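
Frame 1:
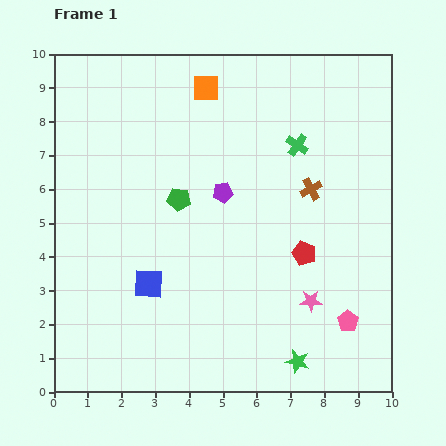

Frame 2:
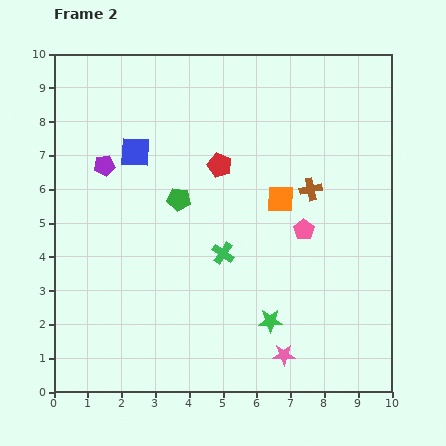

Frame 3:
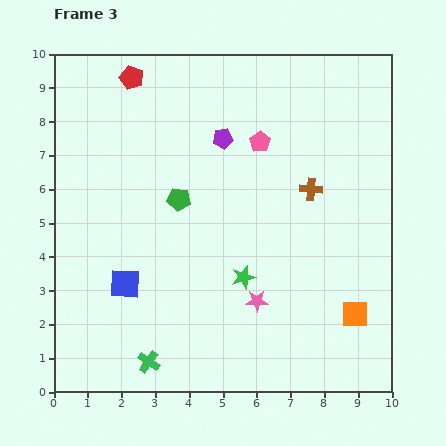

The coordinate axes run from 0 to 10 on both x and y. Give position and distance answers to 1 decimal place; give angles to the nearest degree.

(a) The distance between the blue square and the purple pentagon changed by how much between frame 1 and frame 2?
-2.5

Distance in frame 1: 3.5. Distance in frame 2: 1.0.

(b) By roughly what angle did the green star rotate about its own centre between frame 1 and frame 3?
31° counter-clockwise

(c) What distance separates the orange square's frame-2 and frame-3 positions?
4.0

The orange square moved from (6.7, 5.7) to (8.9, 2.3), a distance of √(2.2² + 3.4²) ≈ 4.0.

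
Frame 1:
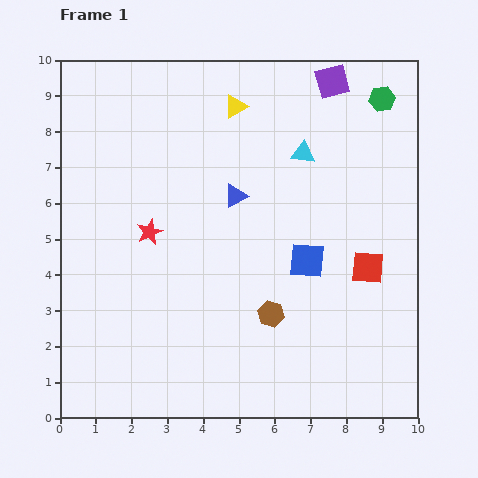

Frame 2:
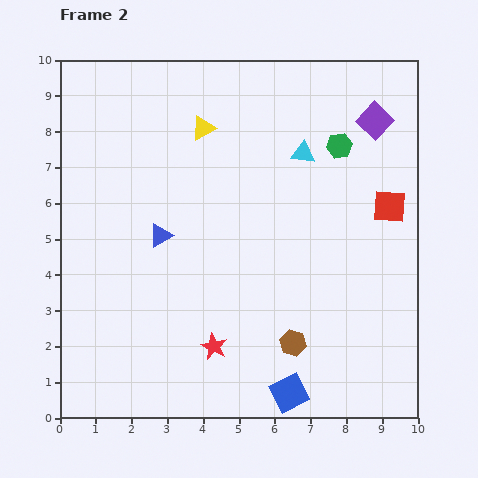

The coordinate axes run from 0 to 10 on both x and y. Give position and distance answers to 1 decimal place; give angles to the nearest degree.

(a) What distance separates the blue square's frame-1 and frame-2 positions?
3.7

The blue square moved from (6.9, 4.4) to (6.4, 0.7), a distance of √(0.5² + 3.7²) ≈ 3.7.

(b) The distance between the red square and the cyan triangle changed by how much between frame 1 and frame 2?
-0.9

Distance in frame 1: 3.7. Distance in frame 2: 2.8.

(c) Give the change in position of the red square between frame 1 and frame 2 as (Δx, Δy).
(0.6, 1.7)

The red square was at (8.6, 4.2) in frame 1 and (9.2, 5.9) in frame 2.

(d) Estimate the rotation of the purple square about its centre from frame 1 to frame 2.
32° counter-clockwise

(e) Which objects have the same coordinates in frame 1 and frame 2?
the cyan triangle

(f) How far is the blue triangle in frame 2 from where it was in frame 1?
2.4

The blue triangle moved from (4.9, 6.2) to (2.8, 5.1), a distance of √(2.1² + 1.1²) ≈ 2.4.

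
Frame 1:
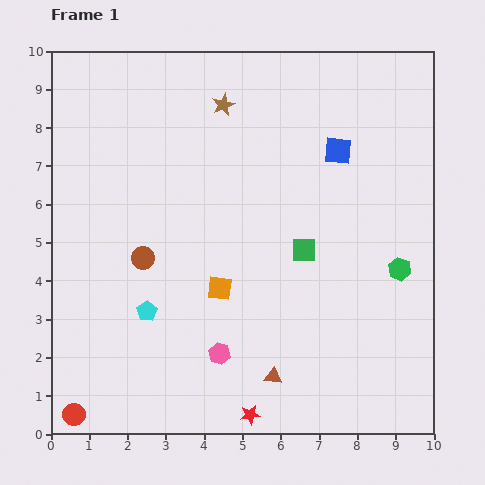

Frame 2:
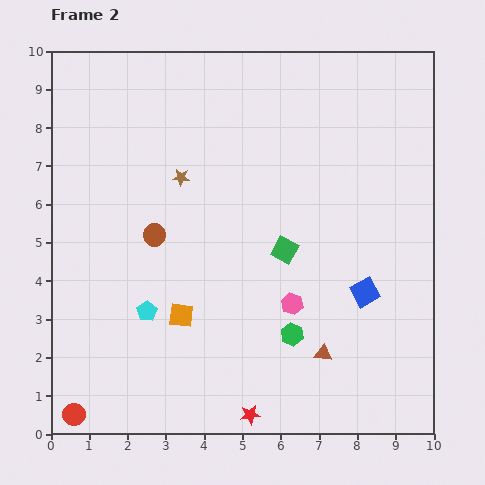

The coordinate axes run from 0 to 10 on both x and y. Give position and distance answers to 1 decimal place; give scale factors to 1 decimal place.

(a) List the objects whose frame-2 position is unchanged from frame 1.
the cyan pentagon, the red star, the red circle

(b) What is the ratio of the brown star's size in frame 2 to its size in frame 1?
0.8×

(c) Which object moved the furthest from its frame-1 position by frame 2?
the blue square

(moved 3.8; next 3.3)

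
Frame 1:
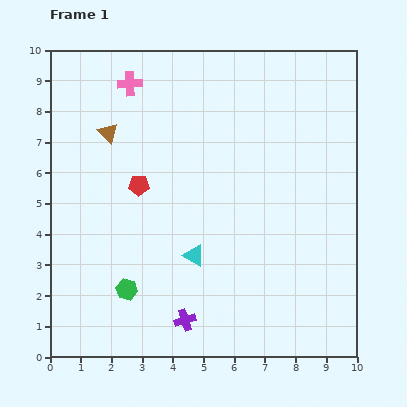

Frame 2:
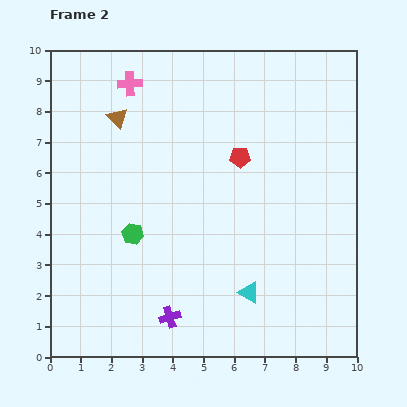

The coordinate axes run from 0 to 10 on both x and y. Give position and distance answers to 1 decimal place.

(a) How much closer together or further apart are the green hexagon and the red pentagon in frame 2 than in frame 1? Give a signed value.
+0.9

Distance in frame 1: 3.4. Distance in frame 2: 4.3.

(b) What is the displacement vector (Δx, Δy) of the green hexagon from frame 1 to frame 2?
(0.2, 1.8)

The green hexagon was at (2.5, 2.2) in frame 1 and (2.7, 4.0) in frame 2.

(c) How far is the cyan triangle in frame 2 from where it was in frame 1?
2.2

The cyan triangle moved from (4.7, 3.3) to (6.5, 2.1), a distance of √(1.8² + 1.2²) ≈ 2.2.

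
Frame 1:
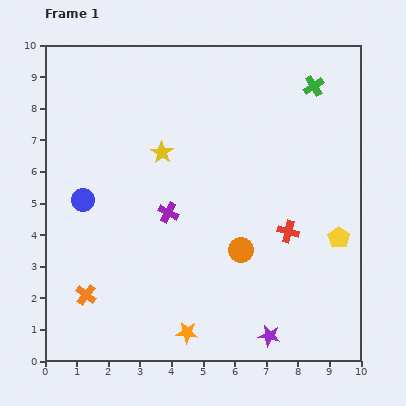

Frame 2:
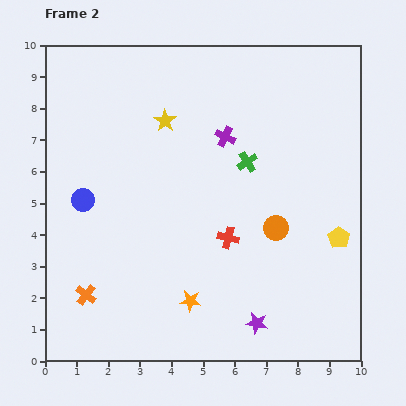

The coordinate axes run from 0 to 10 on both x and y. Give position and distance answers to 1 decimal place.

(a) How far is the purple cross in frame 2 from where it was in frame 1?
3.0

The purple cross moved from (3.9, 4.7) to (5.7, 7.1), a distance of √(1.8² + 2.4²) ≈ 3.0.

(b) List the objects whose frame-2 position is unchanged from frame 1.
the yellow pentagon, the orange cross, the blue circle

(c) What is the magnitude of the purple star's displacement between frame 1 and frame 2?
0.6

The purple star moved from (7.1, 0.8) to (6.7, 1.2), a distance of √(0.4² + 0.4²) ≈ 0.6.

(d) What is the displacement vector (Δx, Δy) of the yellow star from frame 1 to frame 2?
(0.1, 1.0)

The yellow star was at (3.7, 6.6) in frame 1 and (3.8, 7.6) in frame 2.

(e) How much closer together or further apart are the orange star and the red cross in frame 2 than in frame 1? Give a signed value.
-2.2

Distance in frame 1: 4.5. Distance in frame 2: 2.3.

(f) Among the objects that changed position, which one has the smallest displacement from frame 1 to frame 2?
the purple star

(moved 0.6)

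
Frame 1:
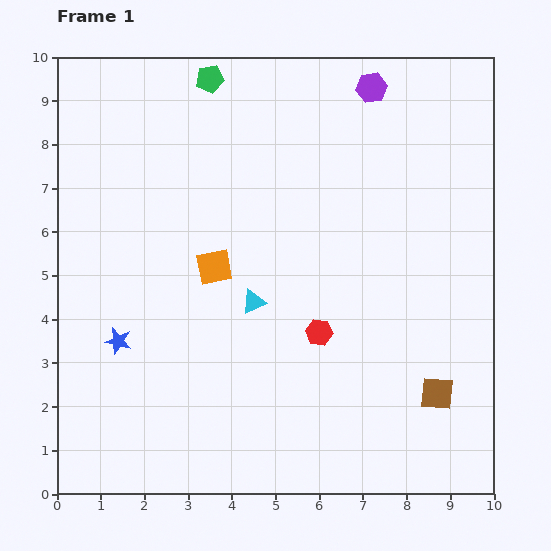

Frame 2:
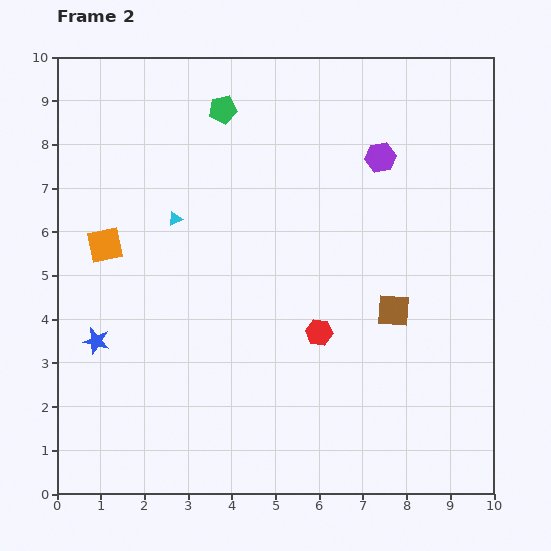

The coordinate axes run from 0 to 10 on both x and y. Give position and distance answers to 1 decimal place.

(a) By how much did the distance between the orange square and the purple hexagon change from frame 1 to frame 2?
+1.1

Distance in frame 1: 5.5. Distance in frame 2: 6.6.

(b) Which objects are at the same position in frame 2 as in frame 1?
the red hexagon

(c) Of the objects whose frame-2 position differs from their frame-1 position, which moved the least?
the blue star

(moved 0.5)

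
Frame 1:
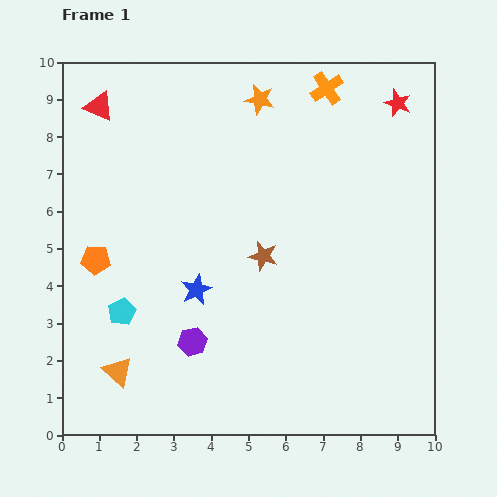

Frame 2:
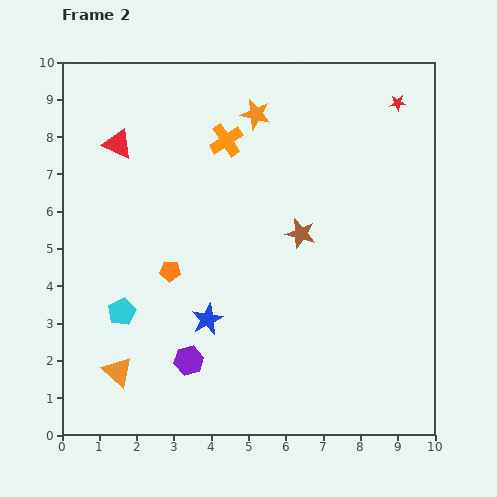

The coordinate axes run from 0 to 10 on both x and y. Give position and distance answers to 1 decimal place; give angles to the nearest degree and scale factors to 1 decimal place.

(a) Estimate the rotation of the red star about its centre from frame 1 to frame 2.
25° counter-clockwise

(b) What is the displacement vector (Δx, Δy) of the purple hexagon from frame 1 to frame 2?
(-0.1, -0.5)

The purple hexagon was at (3.5, 2.5) in frame 1 and (3.4, 2.0) in frame 2.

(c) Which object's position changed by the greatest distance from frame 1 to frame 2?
the orange cross

(moved 3.0; next 2.0)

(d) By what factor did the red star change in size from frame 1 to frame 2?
0.6×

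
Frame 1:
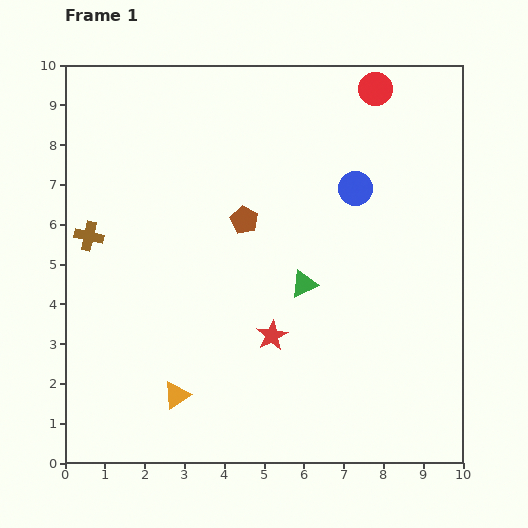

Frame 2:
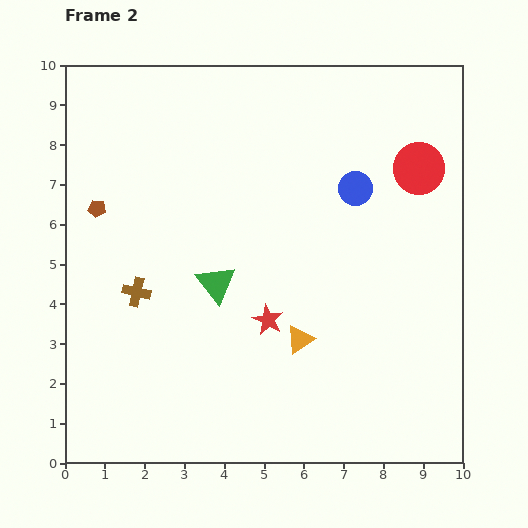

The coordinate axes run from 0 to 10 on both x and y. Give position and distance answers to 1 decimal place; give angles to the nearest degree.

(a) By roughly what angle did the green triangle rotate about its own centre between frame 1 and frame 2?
43° counter-clockwise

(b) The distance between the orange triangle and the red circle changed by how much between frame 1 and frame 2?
-4.0

Distance in frame 1: 9.2. Distance in frame 2: 5.2.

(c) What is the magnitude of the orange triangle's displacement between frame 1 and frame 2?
3.4

The orange triangle moved from (2.8, 1.7) to (5.9, 3.1), a distance of √(3.1² + 1.4²) ≈ 3.4.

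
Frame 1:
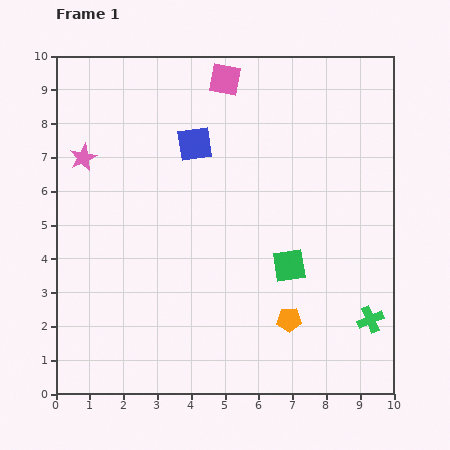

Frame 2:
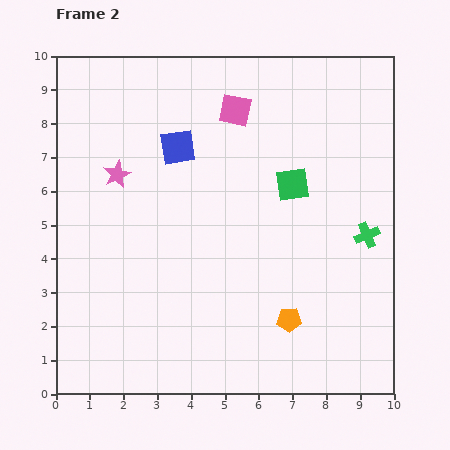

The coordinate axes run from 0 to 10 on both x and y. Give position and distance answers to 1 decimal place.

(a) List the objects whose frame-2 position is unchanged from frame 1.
the orange pentagon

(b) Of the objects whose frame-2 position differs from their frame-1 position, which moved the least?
the blue square

(moved 0.5)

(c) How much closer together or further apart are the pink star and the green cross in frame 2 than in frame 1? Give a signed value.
-2.2

Distance in frame 1: 9.8. Distance in frame 2: 7.6.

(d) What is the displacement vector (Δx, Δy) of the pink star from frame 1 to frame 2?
(1.0, -0.5)

The pink star was at (0.8, 7.0) in frame 1 and (1.8, 6.5) in frame 2.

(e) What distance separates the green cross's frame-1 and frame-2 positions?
2.5

The green cross moved from (9.3, 2.2) to (9.2, 4.7), a distance of √(0.1² + 2.5²) ≈ 2.5.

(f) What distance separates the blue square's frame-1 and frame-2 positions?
0.5

The blue square moved from (4.1, 7.4) to (3.6, 7.3), a distance of √(0.5² + 0.1²) ≈ 0.5.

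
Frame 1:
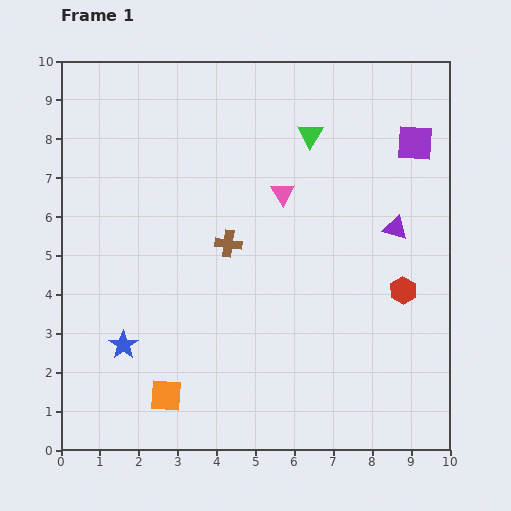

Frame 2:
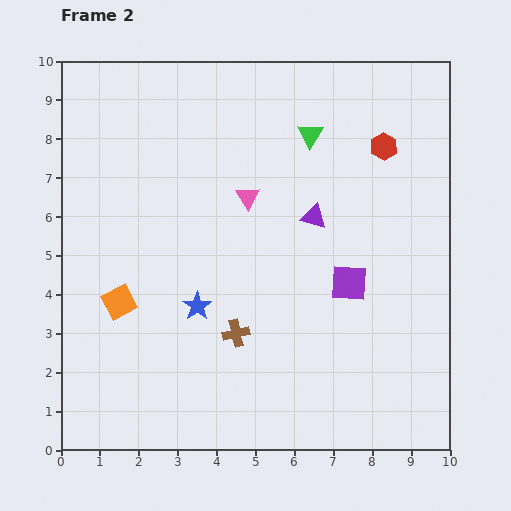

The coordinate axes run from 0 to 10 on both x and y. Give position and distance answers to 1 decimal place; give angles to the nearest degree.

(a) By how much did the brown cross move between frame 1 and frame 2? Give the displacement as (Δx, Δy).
(0.2, -2.3)

The brown cross was at (4.3, 5.3) in frame 1 and (4.5, 3.0) in frame 2.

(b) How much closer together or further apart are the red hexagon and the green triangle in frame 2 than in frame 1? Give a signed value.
-2.8

Distance in frame 1: 4.7. Distance in frame 2: 1.9.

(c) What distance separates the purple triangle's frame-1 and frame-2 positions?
2.1

The purple triangle moved from (8.6, 5.7) to (6.5, 6.0), a distance of √(2.1² + 0.3²) ≈ 2.1.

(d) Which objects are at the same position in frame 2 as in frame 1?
the green triangle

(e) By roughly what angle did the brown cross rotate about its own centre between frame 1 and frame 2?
20° counter-clockwise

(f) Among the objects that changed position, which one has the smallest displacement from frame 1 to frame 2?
the pink triangle

(moved 0.9)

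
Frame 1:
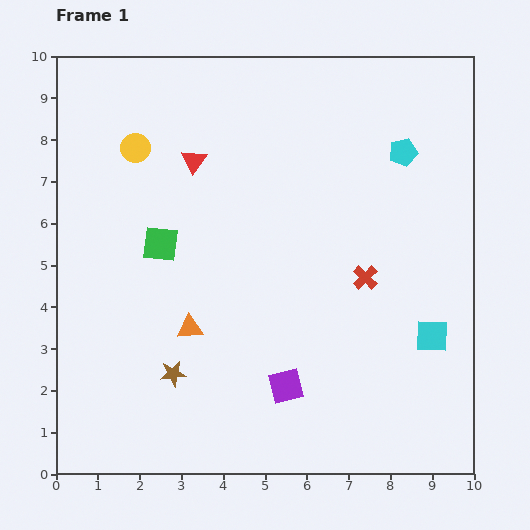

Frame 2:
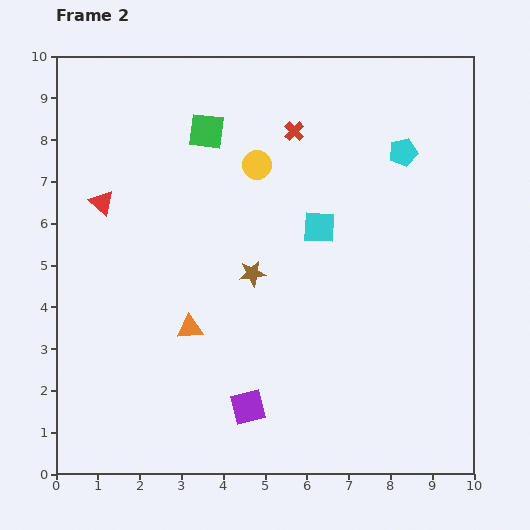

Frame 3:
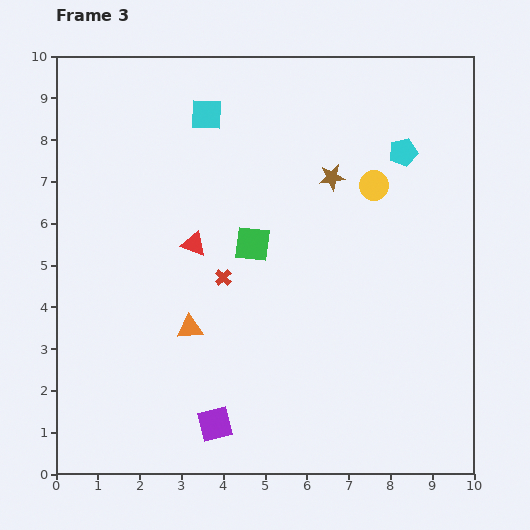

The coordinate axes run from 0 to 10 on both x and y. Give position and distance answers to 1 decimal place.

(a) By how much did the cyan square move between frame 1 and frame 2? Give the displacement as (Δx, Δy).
(-2.7, 2.6)

The cyan square was at (9.0, 3.3) in frame 1 and (6.3, 5.9) in frame 2.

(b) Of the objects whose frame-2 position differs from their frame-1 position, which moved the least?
the purple square

(moved 1.0)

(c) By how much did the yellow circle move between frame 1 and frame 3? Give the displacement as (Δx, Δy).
(5.7, -0.9)

The yellow circle was at (1.9, 7.8) in frame 1 and (7.6, 6.9) in frame 3.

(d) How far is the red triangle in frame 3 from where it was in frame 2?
2.4

The red triangle moved from (1.1, 6.5) to (3.3, 5.5), a distance of √(2.2² + 1.0²) ≈ 2.4.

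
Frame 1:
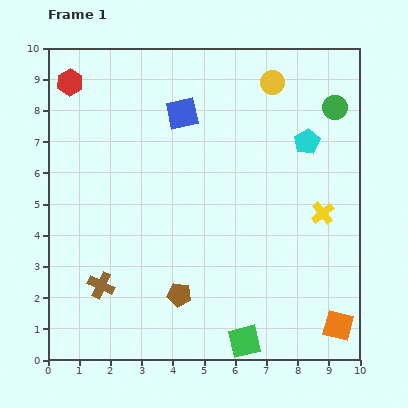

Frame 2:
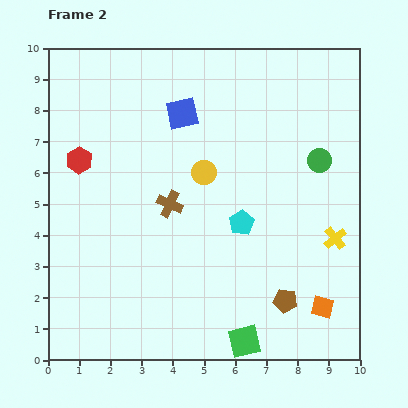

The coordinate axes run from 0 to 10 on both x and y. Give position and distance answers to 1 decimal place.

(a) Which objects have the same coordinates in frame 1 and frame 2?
the blue square, the green square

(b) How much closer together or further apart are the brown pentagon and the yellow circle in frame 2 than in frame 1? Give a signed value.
-2.5

Distance in frame 1: 7.4. Distance in frame 2: 4.9.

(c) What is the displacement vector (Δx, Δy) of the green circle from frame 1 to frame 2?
(-0.5, -1.7)

The green circle was at (9.2, 8.1) in frame 1 and (8.7, 6.4) in frame 2.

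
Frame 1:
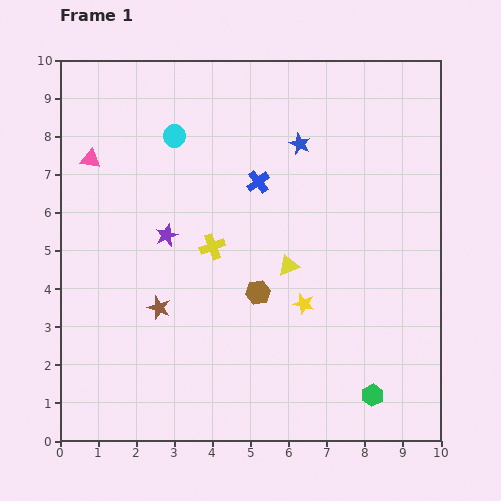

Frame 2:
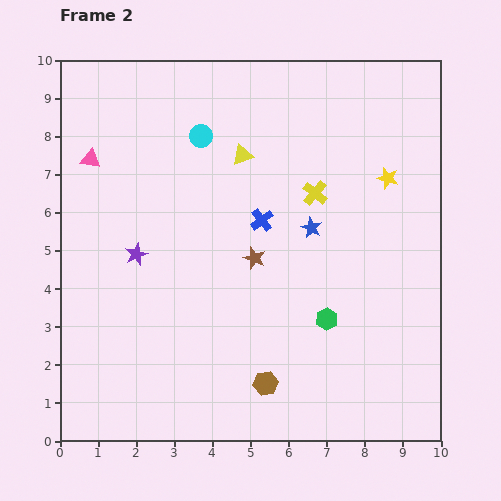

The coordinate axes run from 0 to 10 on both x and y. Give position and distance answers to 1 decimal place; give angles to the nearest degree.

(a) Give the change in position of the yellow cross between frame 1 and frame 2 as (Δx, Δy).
(2.7, 1.4)

The yellow cross was at (4.0, 5.1) in frame 1 and (6.7, 6.5) in frame 2.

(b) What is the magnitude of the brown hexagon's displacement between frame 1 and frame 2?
2.4

The brown hexagon moved from (5.2, 3.9) to (5.4, 1.5), a distance of √(0.2² + 2.4²) ≈ 2.4.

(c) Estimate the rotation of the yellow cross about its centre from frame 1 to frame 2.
30° counter-clockwise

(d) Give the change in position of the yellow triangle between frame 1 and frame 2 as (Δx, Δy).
(-1.2, 2.9)

The yellow triangle was at (6.0, 4.6) in frame 1 and (4.8, 7.5) in frame 2.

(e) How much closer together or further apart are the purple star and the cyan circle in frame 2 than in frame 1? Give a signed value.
+0.9

Distance in frame 1: 2.6. Distance in frame 2: 3.5.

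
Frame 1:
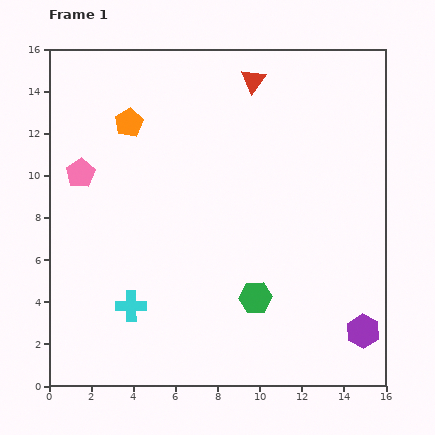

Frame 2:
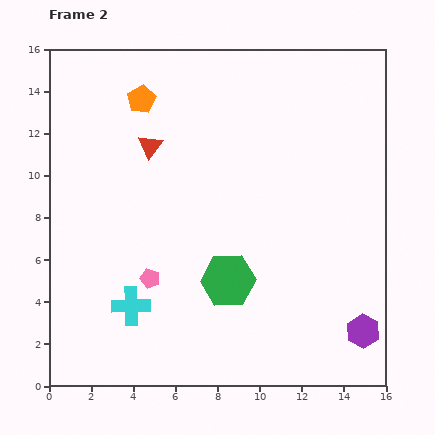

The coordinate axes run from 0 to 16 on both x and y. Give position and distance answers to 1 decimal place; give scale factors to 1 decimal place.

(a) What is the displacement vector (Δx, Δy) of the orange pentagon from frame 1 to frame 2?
(0.6, 1.1)

The orange pentagon was at (3.8, 12.5) in frame 1 and (4.4, 13.6) in frame 2.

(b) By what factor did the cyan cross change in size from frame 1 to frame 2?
1.3×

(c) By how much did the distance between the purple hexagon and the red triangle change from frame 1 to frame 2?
+0.4

Distance in frame 1: 13.0. Distance in frame 2: 13.4.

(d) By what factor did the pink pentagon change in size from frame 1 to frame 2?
0.7×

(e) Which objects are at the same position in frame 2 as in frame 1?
the purple hexagon, the cyan cross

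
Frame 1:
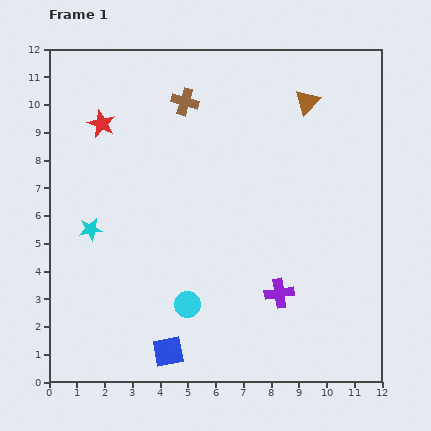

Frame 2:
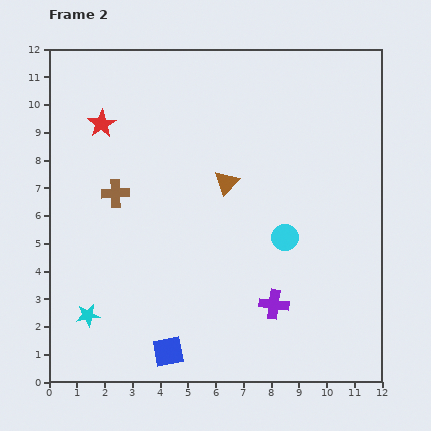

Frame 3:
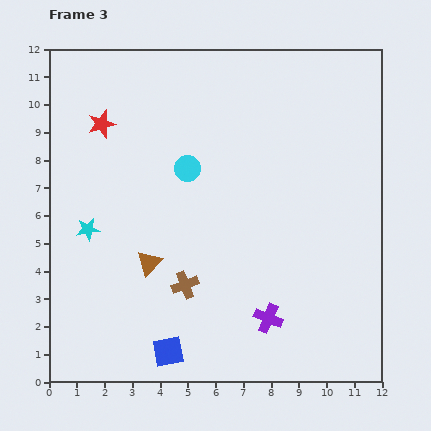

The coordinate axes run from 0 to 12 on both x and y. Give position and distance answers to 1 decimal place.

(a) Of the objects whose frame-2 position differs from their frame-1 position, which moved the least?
the purple cross

(moved 0.4)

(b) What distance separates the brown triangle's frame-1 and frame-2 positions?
4.1

The brown triangle moved from (9.3, 10.1) to (6.4, 7.2), a distance of √(2.9² + 2.9²) ≈ 4.1.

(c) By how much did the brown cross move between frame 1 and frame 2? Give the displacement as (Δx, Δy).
(-2.5, -3.3)

The brown cross was at (4.9, 10.1) in frame 1 and (2.4, 6.8) in frame 2.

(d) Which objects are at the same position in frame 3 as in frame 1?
the blue square, the red star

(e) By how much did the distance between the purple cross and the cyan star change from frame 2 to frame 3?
+0.5

Distance in frame 2: 6.7. Distance in frame 3: 7.2.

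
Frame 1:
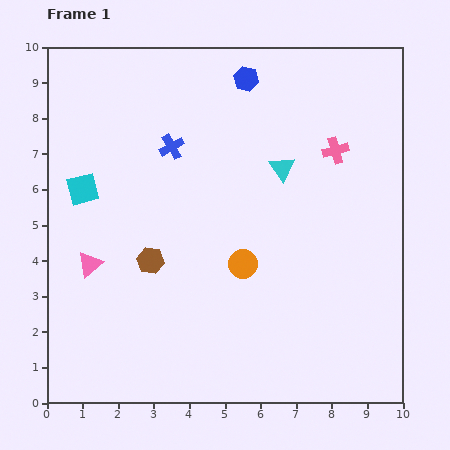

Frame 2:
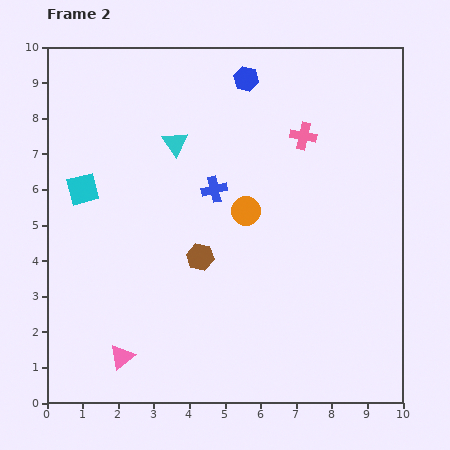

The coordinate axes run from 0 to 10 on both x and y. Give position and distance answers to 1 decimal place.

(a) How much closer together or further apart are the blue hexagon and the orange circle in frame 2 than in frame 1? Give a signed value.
-1.5

Distance in frame 1: 5.2. Distance in frame 2: 3.7.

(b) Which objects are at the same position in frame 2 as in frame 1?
the blue hexagon, the cyan square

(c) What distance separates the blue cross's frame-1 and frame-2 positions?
1.7

The blue cross moved from (3.5, 7.2) to (4.7, 6.0), a distance of √(1.2² + 1.2²) ≈ 1.7.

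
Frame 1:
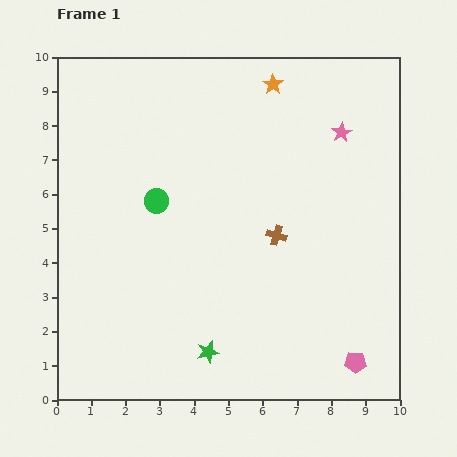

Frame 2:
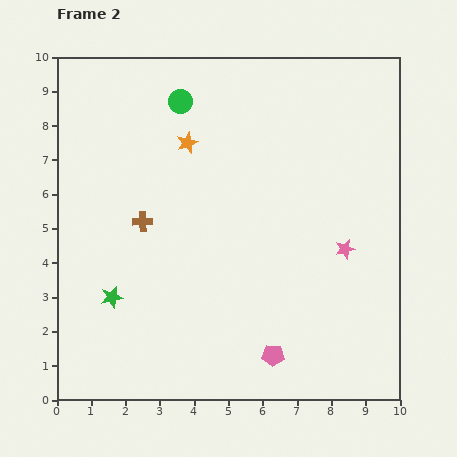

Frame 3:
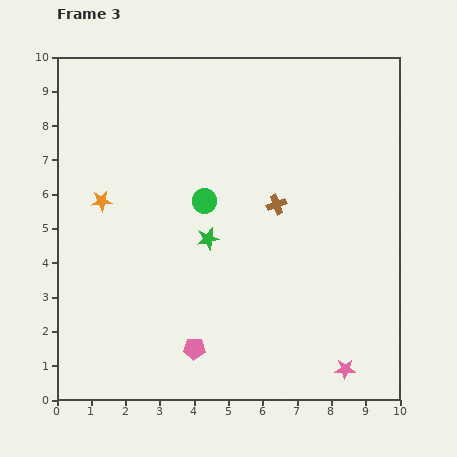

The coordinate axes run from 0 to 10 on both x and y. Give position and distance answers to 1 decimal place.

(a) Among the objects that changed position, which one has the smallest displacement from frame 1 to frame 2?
the pink pentagon

(moved 2.4)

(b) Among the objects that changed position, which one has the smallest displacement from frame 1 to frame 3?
the brown cross

(moved 0.9)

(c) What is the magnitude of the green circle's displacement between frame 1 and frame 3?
1.4

The green circle moved from (2.9, 5.8) to (4.3, 5.8), a distance of √(1.4² + 0.0²) ≈ 1.4.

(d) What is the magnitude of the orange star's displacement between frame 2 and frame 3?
3.0

The orange star moved from (3.8, 7.5) to (1.3, 5.8), a distance of √(2.5² + 1.7²) ≈ 3.0.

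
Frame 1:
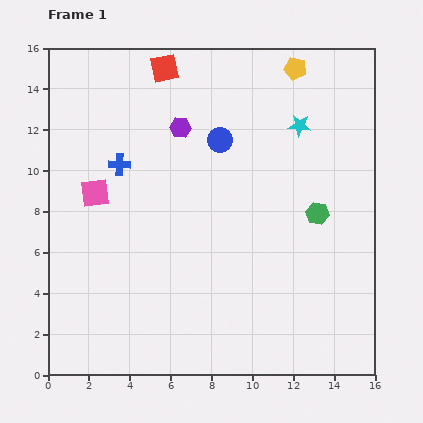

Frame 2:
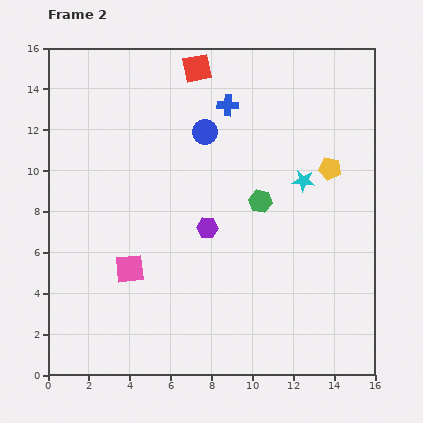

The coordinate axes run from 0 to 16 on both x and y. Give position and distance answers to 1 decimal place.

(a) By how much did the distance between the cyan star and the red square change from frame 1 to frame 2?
+0.4

Distance in frame 1: 7.2. Distance in frame 2: 7.6.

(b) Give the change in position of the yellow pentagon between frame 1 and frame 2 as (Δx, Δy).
(1.7, -4.9)

The yellow pentagon was at (12.1, 15.0) in frame 1 and (13.8, 10.1) in frame 2.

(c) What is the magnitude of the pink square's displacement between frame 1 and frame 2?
4.1

The pink square moved from (2.3, 8.9) to (4.0, 5.2), a distance of √(1.7² + 3.7²) ≈ 4.1.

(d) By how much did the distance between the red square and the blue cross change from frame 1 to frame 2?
-2.9

Distance in frame 1: 5.2. Distance in frame 2: 2.3.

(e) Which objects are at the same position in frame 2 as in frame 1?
none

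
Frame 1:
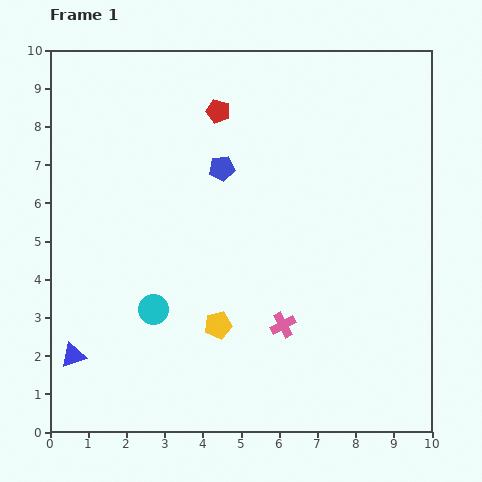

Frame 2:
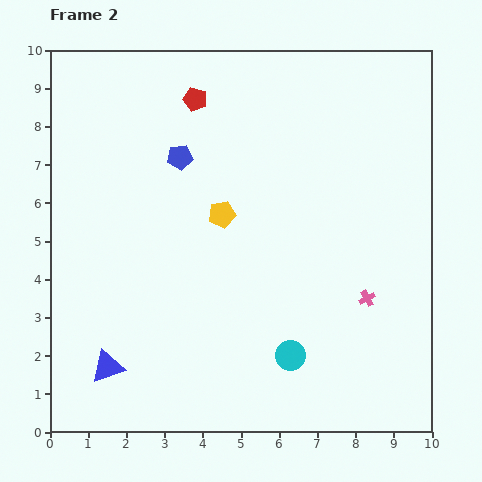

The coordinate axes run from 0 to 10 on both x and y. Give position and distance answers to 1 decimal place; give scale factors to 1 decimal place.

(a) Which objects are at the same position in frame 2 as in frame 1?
none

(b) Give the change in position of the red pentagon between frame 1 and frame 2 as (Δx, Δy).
(-0.6, 0.3)

The red pentagon was at (4.4, 8.4) in frame 1 and (3.8, 8.7) in frame 2.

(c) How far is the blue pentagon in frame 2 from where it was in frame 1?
1.1

The blue pentagon moved from (4.5, 6.9) to (3.4, 7.2), a distance of √(1.1² + 0.3²) ≈ 1.1.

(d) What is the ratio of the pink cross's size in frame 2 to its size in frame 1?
0.7×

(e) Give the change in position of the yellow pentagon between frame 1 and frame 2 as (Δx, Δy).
(0.1, 2.9)

The yellow pentagon was at (4.4, 2.8) in frame 1 and (4.5, 5.7) in frame 2.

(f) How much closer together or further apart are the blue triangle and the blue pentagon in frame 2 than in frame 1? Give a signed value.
-0.5

Distance in frame 1: 6.3. Distance in frame 2: 5.8.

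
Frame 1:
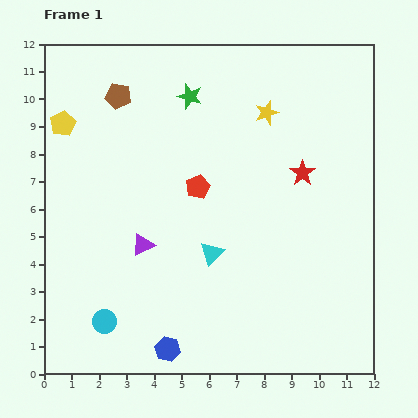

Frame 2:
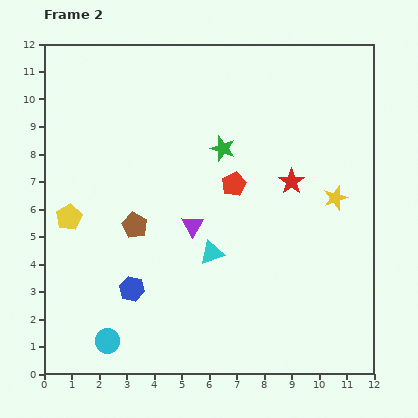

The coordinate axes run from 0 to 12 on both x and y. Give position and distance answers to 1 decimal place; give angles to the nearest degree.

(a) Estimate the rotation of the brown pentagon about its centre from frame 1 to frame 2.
17° clockwise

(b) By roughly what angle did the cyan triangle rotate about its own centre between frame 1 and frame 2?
28° clockwise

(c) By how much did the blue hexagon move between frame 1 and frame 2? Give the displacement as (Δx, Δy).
(-1.3, 2.2)

The blue hexagon was at (4.5, 0.9) in frame 1 and (3.2, 3.1) in frame 2.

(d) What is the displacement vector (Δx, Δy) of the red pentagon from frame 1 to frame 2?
(1.3, 0.1)

The red pentagon was at (5.6, 6.8) in frame 1 and (6.9, 6.9) in frame 2.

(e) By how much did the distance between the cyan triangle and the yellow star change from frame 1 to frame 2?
-0.6

Distance in frame 1: 5.5. Distance in frame 2: 4.9.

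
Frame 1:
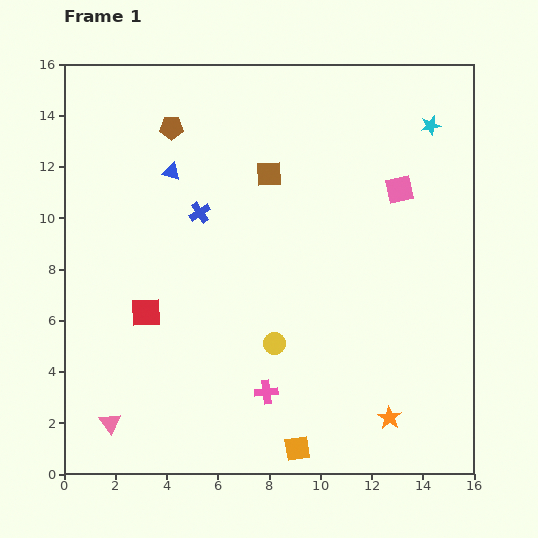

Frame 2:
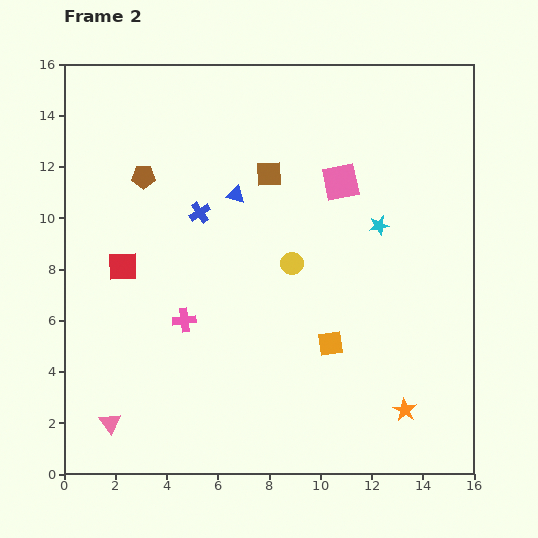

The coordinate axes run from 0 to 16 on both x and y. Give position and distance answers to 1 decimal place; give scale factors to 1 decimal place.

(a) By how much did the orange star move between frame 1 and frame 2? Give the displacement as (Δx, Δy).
(0.6, 0.3)

The orange star was at (12.7, 2.2) in frame 1 and (13.3, 2.5) in frame 2.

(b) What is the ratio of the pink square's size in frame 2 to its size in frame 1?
1.3×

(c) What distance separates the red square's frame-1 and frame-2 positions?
2.0

The red square moved from (3.2, 6.3) to (2.3, 8.1), a distance of √(0.9² + 1.8²) ≈ 2.0.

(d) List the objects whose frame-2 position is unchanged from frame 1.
the pink triangle, the brown square, the blue cross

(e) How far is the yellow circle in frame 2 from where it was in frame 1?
3.2

The yellow circle moved from (8.2, 5.1) to (8.9, 8.2), a distance of √(0.7² + 3.1²) ≈ 3.2.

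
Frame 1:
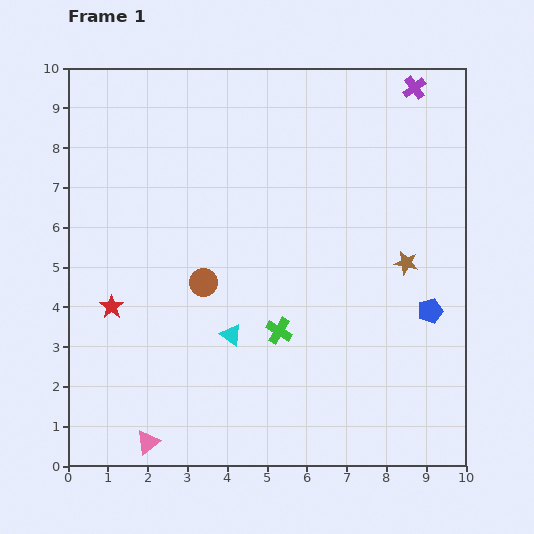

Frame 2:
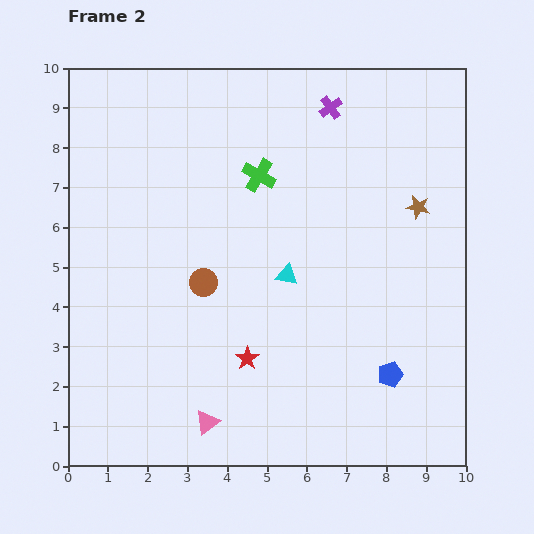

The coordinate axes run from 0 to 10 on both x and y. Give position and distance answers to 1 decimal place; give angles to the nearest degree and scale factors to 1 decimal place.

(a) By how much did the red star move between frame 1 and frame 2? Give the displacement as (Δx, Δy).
(3.4, -1.3)

The red star was at (1.1, 4.0) in frame 1 and (4.5, 2.7) in frame 2.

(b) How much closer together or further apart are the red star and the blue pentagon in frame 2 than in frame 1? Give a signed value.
-4.4

Distance in frame 1: 8.0. Distance in frame 2: 3.6.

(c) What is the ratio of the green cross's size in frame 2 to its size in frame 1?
1.3×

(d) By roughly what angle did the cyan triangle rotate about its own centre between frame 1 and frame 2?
27° counter-clockwise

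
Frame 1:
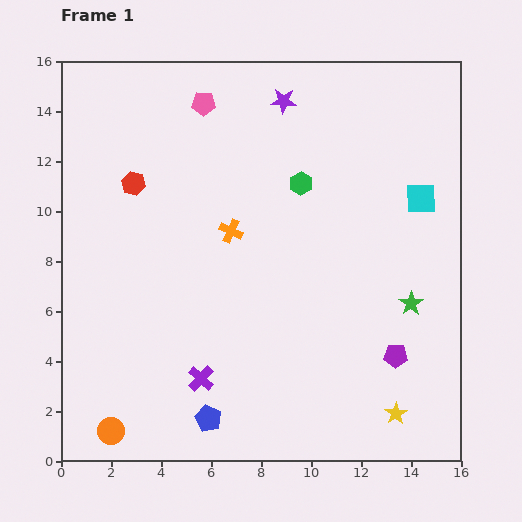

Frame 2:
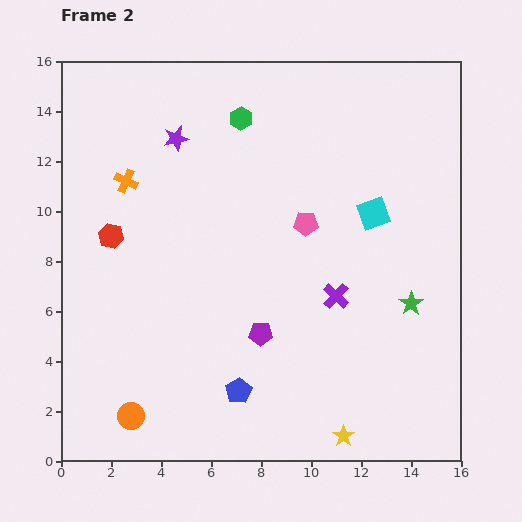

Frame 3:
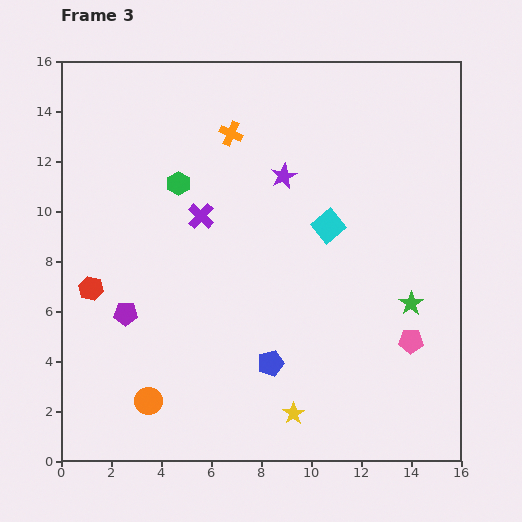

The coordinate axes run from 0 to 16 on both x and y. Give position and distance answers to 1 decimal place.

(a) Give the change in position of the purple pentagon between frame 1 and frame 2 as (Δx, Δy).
(-5.4, 0.9)

The purple pentagon was at (13.4, 4.2) in frame 1 and (8.0, 5.1) in frame 2.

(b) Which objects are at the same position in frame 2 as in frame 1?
the green star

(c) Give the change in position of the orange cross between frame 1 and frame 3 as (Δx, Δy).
(0.0, 3.9)

The orange cross was at (6.8, 9.2) in frame 1 and (6.8, 13.1) in frame 3.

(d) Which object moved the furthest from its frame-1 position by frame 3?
the pink pentagon

(moved 12.6; next 10.9)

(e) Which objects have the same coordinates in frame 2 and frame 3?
the green star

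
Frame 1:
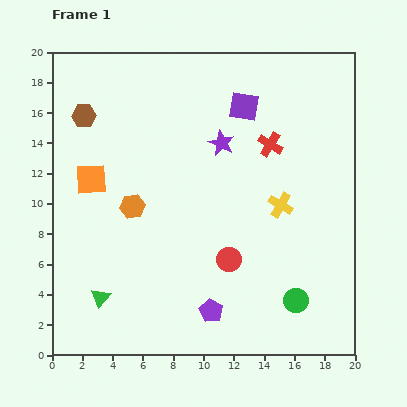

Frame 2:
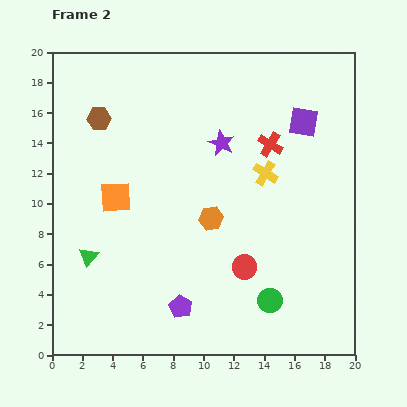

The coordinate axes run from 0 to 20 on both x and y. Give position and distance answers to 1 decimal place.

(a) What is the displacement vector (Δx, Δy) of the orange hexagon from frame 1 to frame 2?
(5.2, -0.8)

The orange hexagon was at (5.3, 9.8) in frame 1 and (10.5, 9.0) in frame 2.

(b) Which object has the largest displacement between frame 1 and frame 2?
the orange hexagon

(moved 5.3; next 4.0)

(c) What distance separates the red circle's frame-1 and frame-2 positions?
1.1

The red circle moved from (11.7, 6.3) to (12.7, 5.8), a distance of √(1.0² + 0.5²) ≈ 1.1.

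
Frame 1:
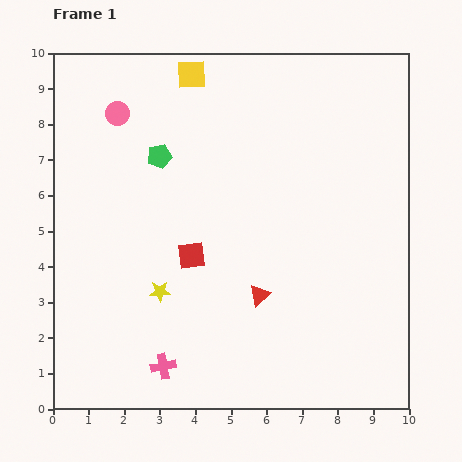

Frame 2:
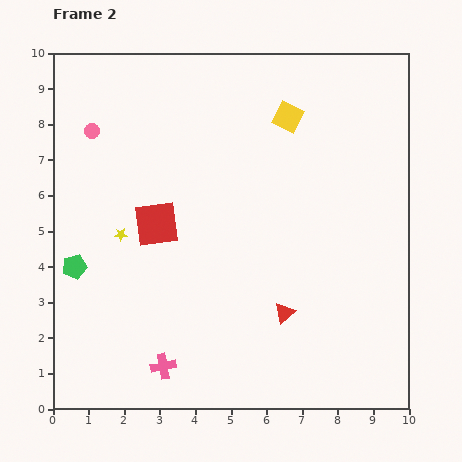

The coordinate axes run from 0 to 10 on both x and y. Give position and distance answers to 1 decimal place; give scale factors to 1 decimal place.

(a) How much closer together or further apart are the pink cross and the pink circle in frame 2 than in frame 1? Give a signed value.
-0.3

Distance in frame 1: 7.2. Distance in frame 2: 6.9.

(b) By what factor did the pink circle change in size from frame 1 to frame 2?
0.6×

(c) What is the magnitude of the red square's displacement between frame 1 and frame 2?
1.3

The red square moved from (3.9, 4.3) to (2.9, 5.2), a distance of √(1.0² + 0.9²) ≈ 1.3.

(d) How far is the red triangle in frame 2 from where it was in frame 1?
0.9

The red triangle moved from (5.8, 3.2) to (6.5, 2.7), a distance of √(0.7² + 0.5²) ≈ 0.9.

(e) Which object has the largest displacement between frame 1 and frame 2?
the green pentagon

(moved 3.9; next 3.0)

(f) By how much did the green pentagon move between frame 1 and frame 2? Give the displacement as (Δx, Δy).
(-2.4, -3.1)

The green pentagon was at (3.0, 7.1) in frame 1 and (0.6, 4.0) in frame 2.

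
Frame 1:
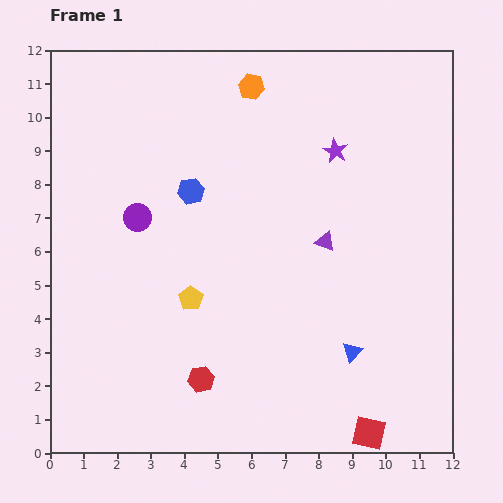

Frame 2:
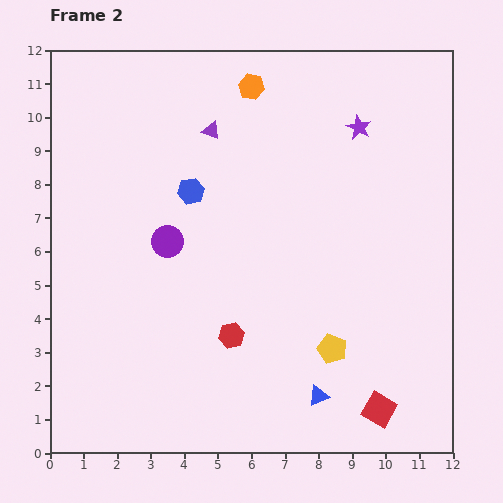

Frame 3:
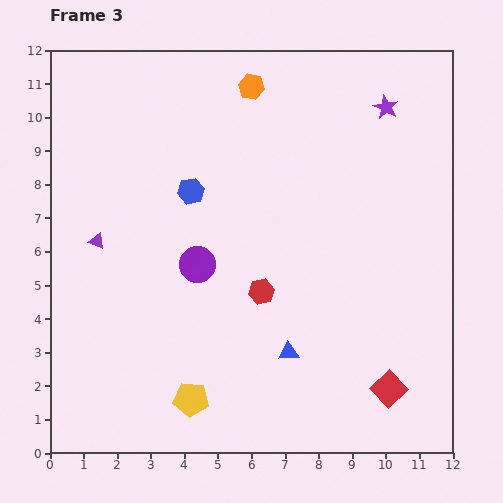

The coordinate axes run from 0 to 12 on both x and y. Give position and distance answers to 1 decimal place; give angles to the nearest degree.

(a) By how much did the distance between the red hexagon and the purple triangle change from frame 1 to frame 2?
+0.6

Distance in frame 1: 5.5. Distance in frame 2: 6.1.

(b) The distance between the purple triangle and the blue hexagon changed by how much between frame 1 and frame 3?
-1.1

Distance in frame 1: 4.3. Distance in frame 3: 3.2.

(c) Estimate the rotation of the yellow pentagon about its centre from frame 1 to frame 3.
31° counter-clockwise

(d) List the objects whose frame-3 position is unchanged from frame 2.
the blue hexagon, the orange hexagon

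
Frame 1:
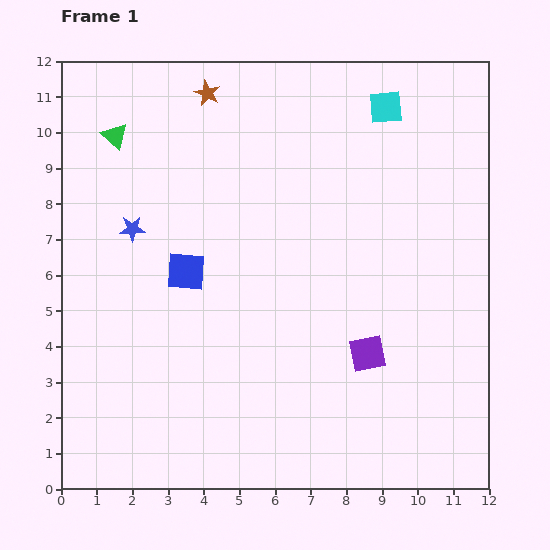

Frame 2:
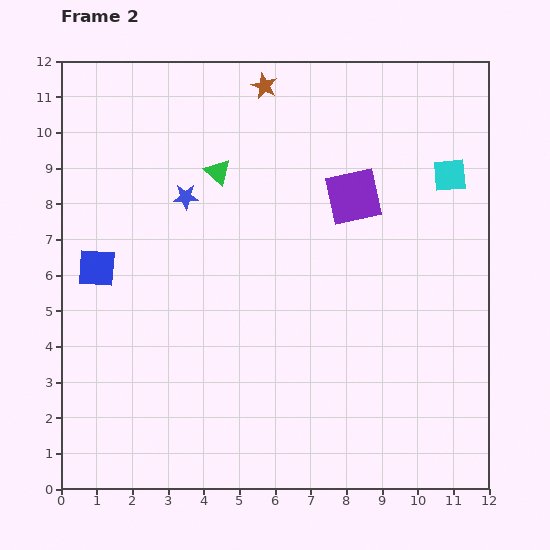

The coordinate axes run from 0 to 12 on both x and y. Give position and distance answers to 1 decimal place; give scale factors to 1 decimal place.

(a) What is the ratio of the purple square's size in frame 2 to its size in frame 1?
1.6×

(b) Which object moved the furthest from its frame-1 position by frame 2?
the purple square

(moved 4.4; next 3.1)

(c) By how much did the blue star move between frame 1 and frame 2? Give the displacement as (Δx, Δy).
(1.5, 0.9)

The blue star was at (2.0, 7.3) in frame 1 and (3.5, 8.2) in frame 2.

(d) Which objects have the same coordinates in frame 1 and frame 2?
none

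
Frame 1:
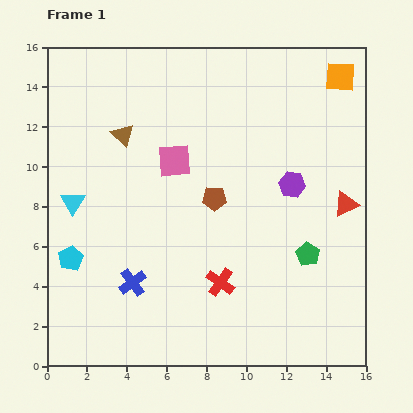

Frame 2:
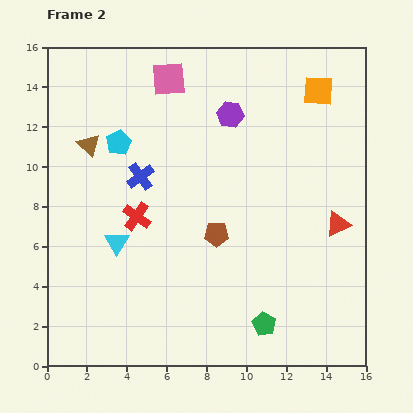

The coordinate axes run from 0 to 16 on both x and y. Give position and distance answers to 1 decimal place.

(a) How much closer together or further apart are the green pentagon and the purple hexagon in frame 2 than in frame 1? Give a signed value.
+7.0

Distance in frame 1: 3.6. Distance in frame 2: 10.6.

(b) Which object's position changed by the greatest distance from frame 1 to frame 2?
the cyan pentagon

(moved 6.3; next 5.3)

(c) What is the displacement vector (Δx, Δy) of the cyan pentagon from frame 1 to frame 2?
(2.4, 5.8)

The cyan pentagon was at (1.2, 5.4) in frame 1 and (3.6, 11.2) in frame 2.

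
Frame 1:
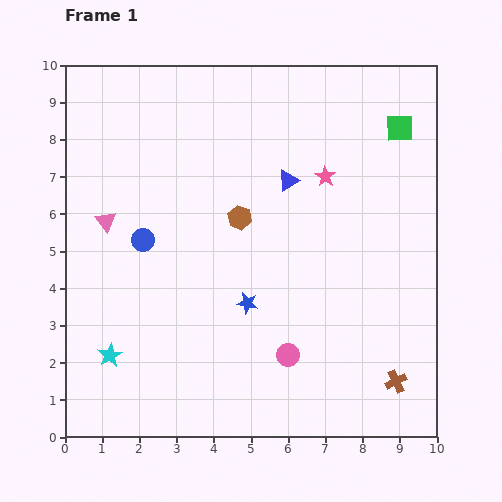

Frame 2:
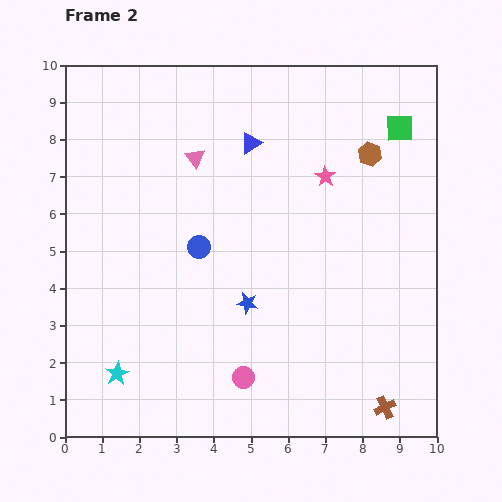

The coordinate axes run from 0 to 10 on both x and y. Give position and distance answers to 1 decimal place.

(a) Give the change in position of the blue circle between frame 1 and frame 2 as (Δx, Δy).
(1.5, -0.2)

The blue circle was at (2.1, 5.3) in frame 1 and (3.6, 5.1) in frame 2.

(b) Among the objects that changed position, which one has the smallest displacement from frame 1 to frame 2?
the cyan star

(moved 0.5)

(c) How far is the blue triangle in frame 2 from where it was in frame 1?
1.4

The blue triangle moved from (6.0, 6.9) to (5.0, 7.9), a distance of √(1.0² + 1.0²) ≈ 1.4.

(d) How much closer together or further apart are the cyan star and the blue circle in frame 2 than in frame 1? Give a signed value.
+0.8

Distance in frame 1: 3.2. Distance in frame 2: 4.0.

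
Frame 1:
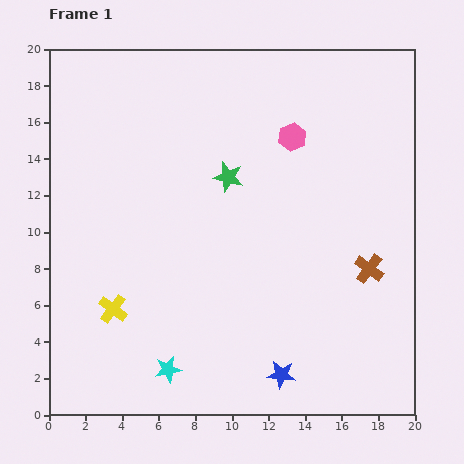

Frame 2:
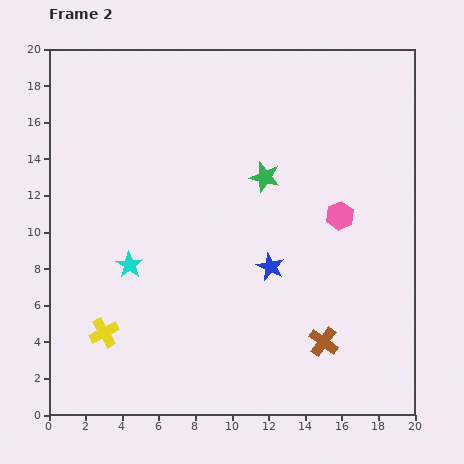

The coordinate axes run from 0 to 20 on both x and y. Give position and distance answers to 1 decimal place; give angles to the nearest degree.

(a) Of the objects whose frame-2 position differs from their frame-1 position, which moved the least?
the yellow cross

(moved 1.4)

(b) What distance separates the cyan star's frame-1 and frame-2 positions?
6.1

The cyan star moved from (6.5, 2.5) to (4.4, 8.2), a distance of √(2.1² + 5.7²) ≈ 6.1.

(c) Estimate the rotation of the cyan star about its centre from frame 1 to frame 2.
27° counter-clockwise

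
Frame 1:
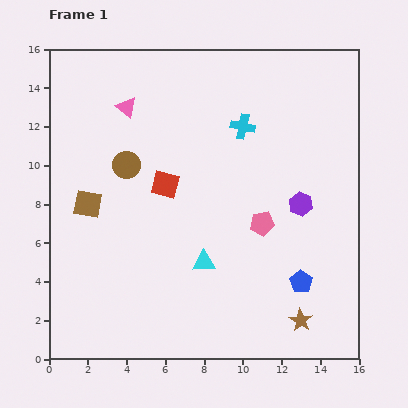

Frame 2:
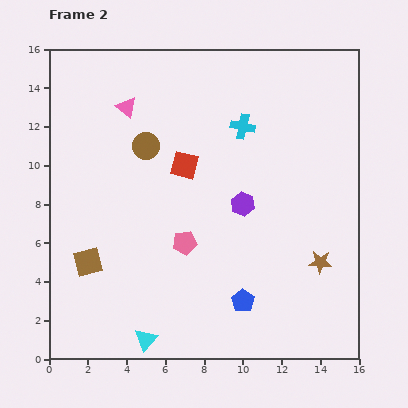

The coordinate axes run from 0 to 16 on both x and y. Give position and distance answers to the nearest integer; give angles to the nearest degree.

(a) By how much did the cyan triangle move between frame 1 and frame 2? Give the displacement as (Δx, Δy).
(-3, -4)

The cyan triangle was at (8, 5) in frame 1 and (5, 1) in frame 2.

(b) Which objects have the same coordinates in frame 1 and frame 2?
the pink triangle, the cyan cross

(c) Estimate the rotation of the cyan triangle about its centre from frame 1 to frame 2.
47° counter-clockwise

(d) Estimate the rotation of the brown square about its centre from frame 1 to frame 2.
26° counter-clockwise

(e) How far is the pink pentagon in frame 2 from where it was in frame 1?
4

The pink pentagon moved from (11, 7) to (7, 6), a distance of √(4² + 1²) ≈ 4.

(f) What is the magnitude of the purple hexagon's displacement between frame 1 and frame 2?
3

The purple hexagon moved from (13, 8) to (10, 8), a distance of √(3² + 0²) ≈ 3.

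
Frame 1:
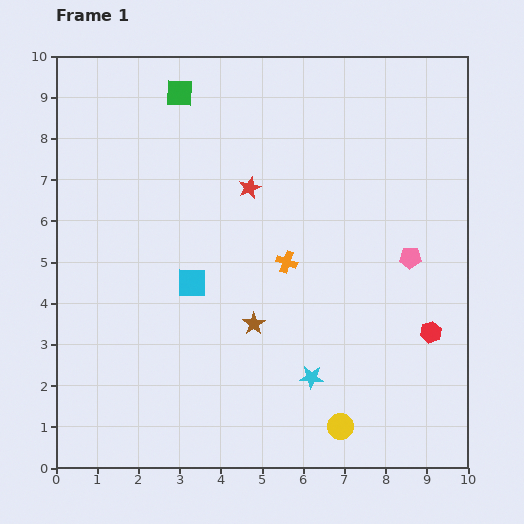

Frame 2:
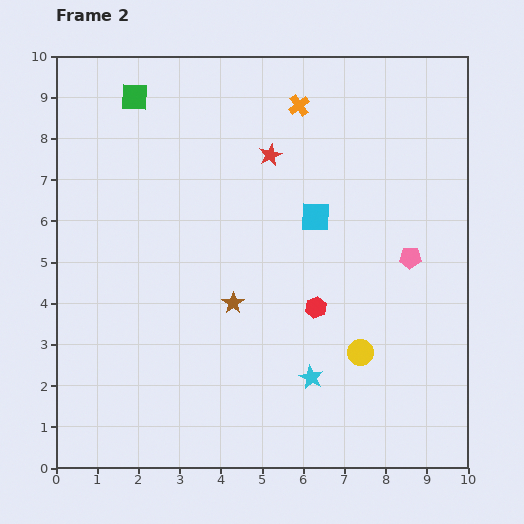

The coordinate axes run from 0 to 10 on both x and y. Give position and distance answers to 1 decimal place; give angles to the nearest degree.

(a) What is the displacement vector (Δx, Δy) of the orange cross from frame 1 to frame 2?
(0.3, 3.8)

The orange cross was at (5.6, 5.0) in frame 1 and (5.9, 8.8) in frame 2.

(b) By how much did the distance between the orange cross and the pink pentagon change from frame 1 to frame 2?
+1.6

Distance in frame 1: 3.0. Distance in frame 2: 4.6.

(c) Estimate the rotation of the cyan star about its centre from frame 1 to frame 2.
23° clockwise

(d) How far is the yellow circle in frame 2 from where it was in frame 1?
1.9

The yellow circle moved from (6.9, 1.0) to (7.4, 2.8), a distance of √(0.5² + 1.8²) ≈ 1.9.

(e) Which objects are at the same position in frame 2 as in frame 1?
the cyan star, the pink pentagon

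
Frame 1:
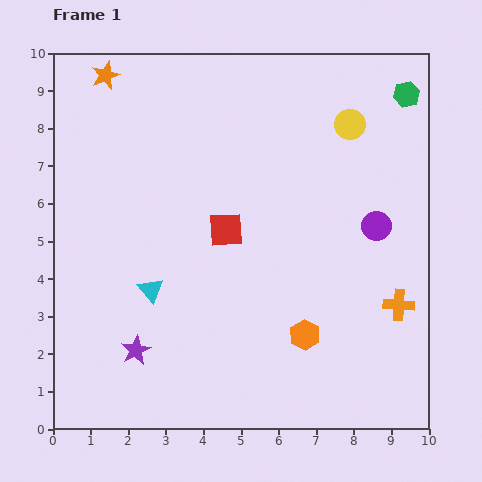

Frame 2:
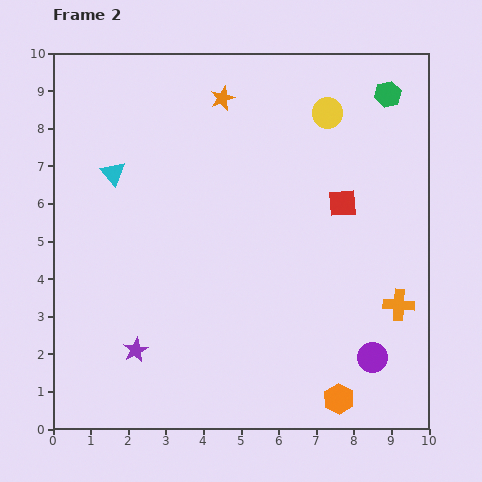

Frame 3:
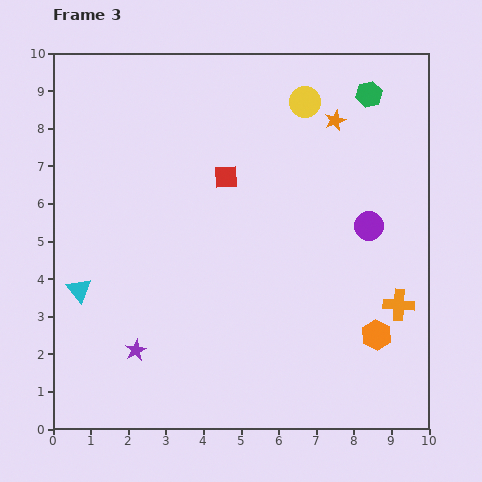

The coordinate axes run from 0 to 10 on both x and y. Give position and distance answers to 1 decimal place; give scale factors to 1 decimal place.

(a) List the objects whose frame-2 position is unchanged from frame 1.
the orange cross, the purple star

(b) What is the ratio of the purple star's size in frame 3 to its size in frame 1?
0.7×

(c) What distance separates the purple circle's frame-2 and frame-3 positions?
3.5

The purple circle moved from (8.5, 1.9) to (8.4, 5.4), a distance of √(0.1² + 3.5²) ≈ 3.5.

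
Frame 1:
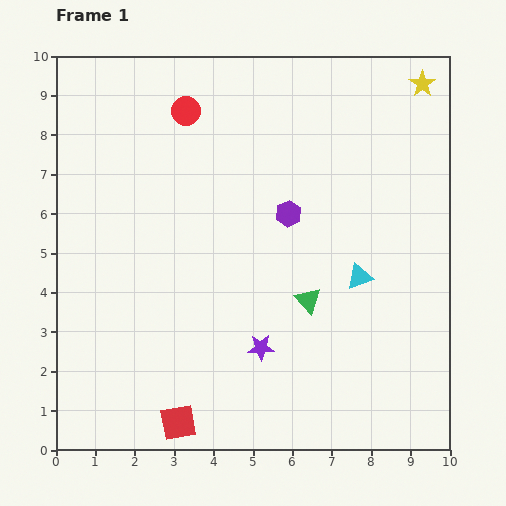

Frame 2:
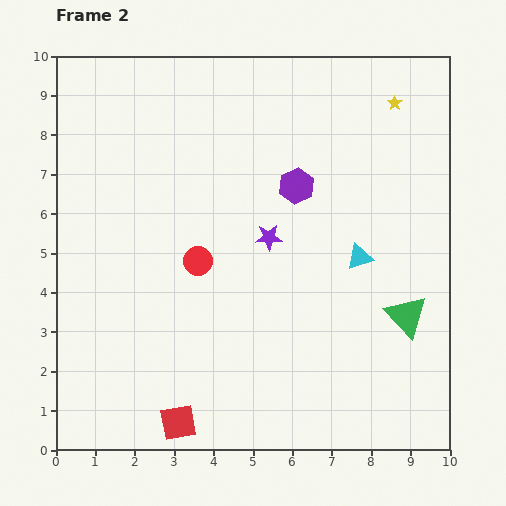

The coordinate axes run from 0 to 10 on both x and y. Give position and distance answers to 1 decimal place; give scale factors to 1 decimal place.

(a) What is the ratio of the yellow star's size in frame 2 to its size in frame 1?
0.6×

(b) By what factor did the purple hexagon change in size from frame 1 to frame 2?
1.4×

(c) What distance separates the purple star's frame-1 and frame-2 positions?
2.8

The purple star moved from (5.2, 2.6) to (5.4, 5.4), a distance of √(0.2² + 2.8²) ≈ 2.8.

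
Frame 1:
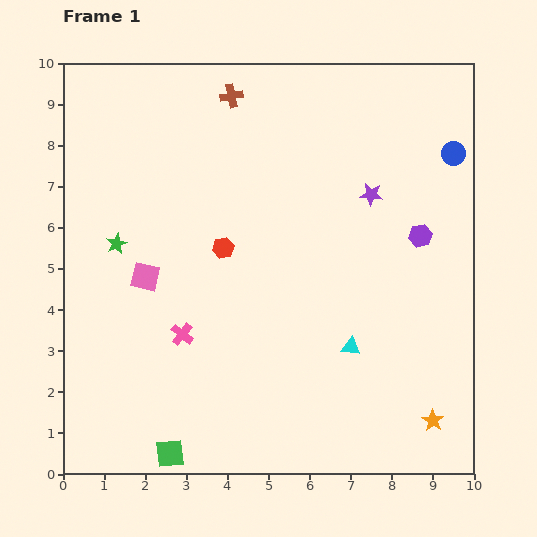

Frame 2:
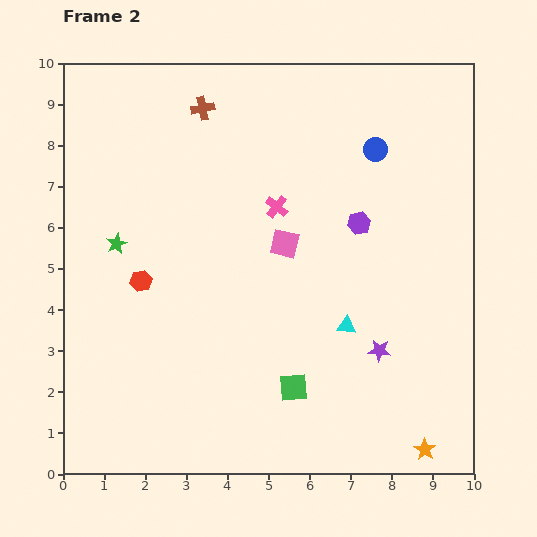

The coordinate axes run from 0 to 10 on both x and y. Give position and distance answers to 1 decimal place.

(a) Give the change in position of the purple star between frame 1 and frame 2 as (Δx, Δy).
(0.2, -3.8)

The purple star was at (7.5, 6.8) in frame 1 and (7.7, 3.0) in frame 2.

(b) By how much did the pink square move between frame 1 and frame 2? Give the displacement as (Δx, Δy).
(3.4, 0.8)

The pink square was at (2.0, 4.8) in frame 1 and (5.4, 5.6) in frame 2.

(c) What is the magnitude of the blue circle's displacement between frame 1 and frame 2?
1.9

The blue circle moved from (9.5, 7.8) to (7.6, 7.9), a distance of √(1.9² + 0.1²) ≈ 1.9.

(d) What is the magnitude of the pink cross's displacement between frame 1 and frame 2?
3.9

The pink cross moved from (2.9, 3.4) to (5.2, 6.5), a distance of √(2.3² + 3.1²) ≈ 3.9.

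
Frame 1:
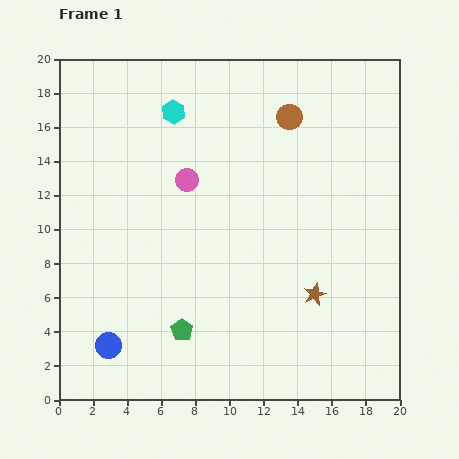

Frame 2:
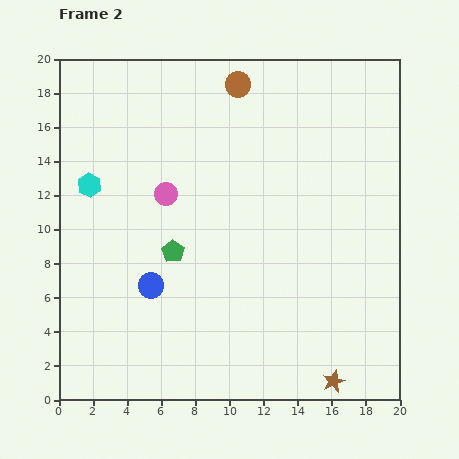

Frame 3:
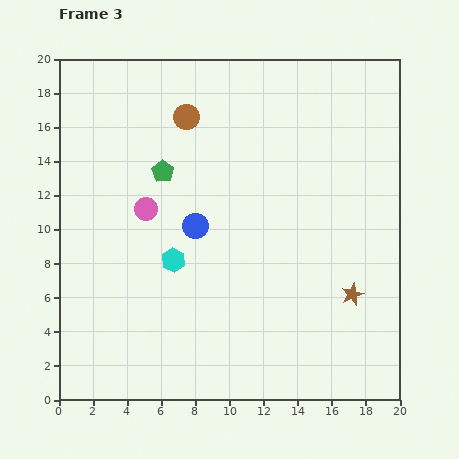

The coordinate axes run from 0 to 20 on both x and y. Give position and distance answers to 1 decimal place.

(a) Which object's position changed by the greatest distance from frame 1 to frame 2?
the cyan hexagon

(moved 6.5; next 5.2)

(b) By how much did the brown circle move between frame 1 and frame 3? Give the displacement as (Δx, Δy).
(-6.0, 0.0)

The brown circle was at (13.5, 16.6) in frame 1 and (7.5, 16.6) in frame 3.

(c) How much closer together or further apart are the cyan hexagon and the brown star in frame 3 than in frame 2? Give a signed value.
-7.7

Distance in frame 2: 18.4. Distance in frame 3: 10.7.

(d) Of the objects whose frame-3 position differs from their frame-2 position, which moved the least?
the pink circle

(moved 1.5)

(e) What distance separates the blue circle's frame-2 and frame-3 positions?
4.4

The blue circle moved from (5.4, 6.7) to (8.0, 10.2), a distance of √(2.6² + 3.5²) ≈ 4.4.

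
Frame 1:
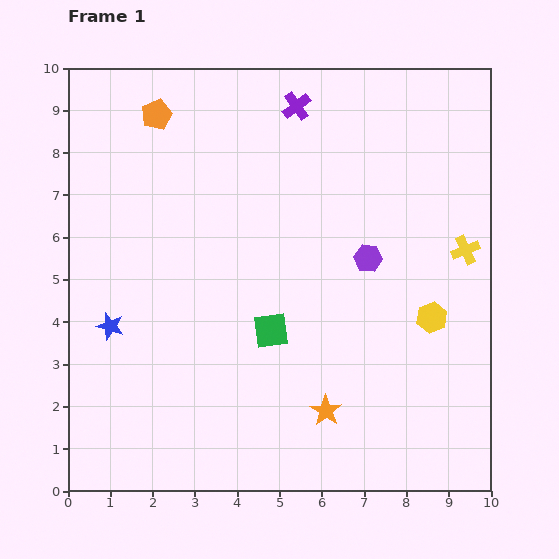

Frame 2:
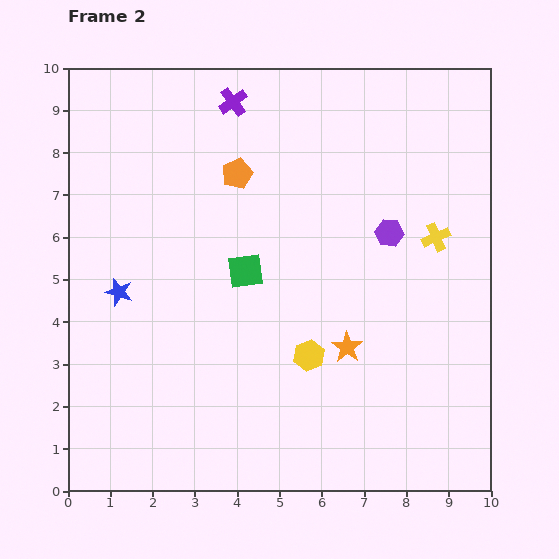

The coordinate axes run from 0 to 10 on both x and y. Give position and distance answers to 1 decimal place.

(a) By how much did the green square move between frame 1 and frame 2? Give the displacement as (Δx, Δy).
(-0.6, 1.4)

The green square was at (4.8, 3.8) in frame 1 and (4.2, 5.2) in frame 2.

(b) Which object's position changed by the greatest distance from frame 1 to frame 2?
the yellow hexagon

(moved 3.0; next 2.4)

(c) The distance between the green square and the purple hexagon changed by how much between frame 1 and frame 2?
+0.6

Distance in frame 1: 2.9. Distance in frame 2: 3.5.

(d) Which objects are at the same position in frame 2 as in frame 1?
none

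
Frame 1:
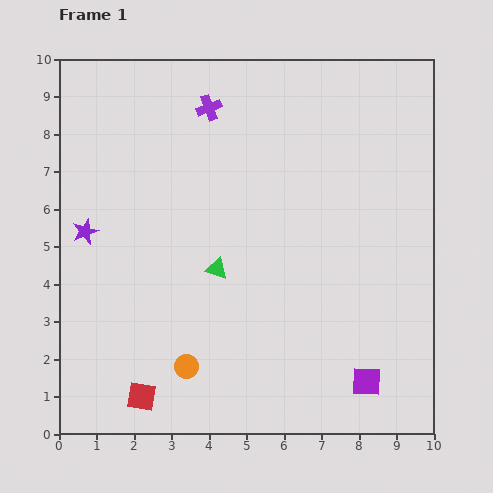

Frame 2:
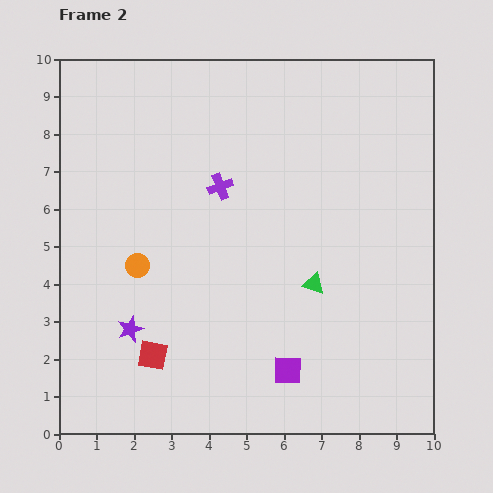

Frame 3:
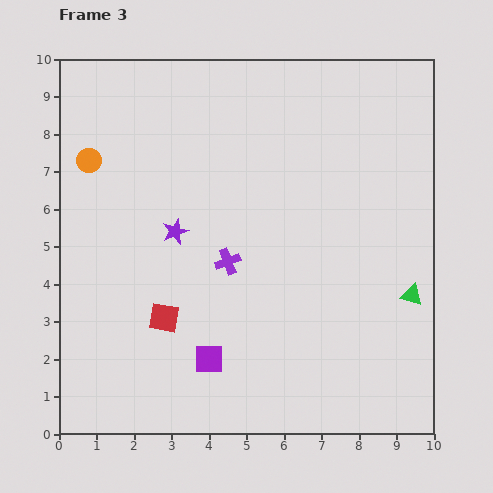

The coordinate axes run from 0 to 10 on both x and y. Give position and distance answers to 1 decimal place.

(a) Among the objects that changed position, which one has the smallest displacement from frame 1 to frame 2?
the red square

(moved 1.1)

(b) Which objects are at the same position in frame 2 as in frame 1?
none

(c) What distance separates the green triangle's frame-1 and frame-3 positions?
5.2

The green triangle moved from (4.2, 4.4) to (9.4, 3.7), a distance of √(5.2² + 0.7²) ≈ 5.2.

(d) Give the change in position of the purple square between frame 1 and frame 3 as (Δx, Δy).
(-4.2, 0.6)

The purple square was at (8.2, 1.4) in frame 1 and (4.0, 2.0) in frame 3.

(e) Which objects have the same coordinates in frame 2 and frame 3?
none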